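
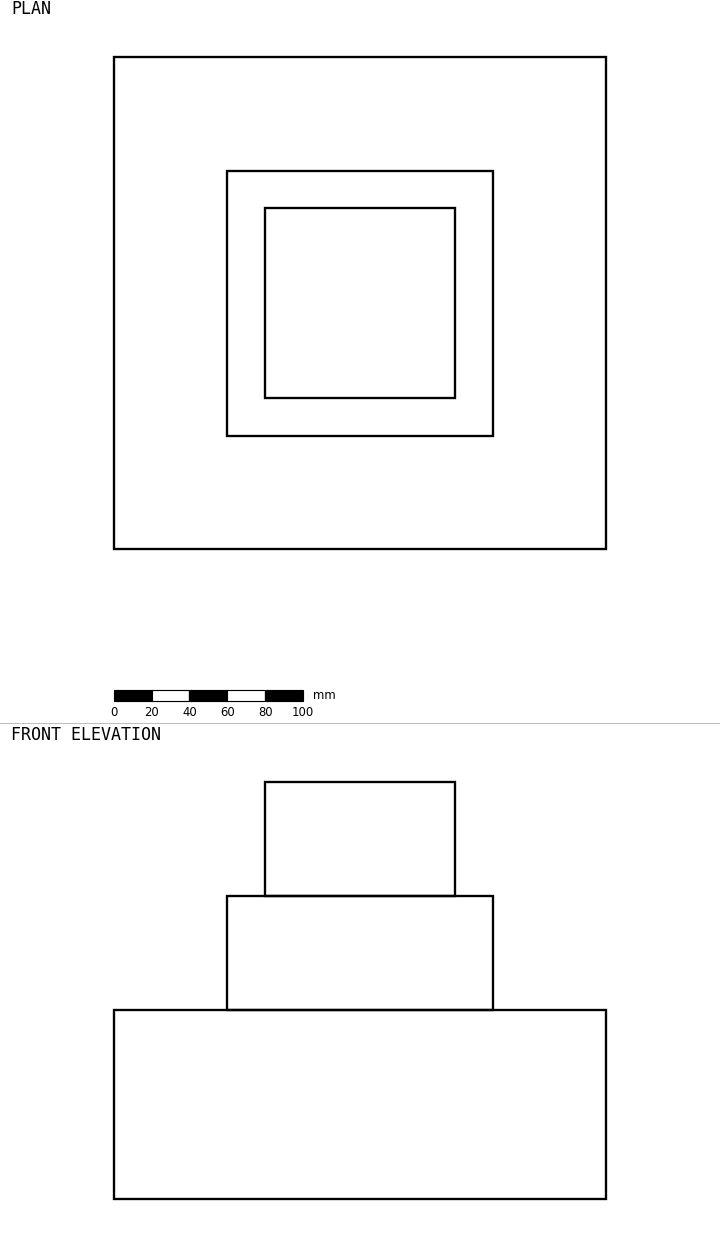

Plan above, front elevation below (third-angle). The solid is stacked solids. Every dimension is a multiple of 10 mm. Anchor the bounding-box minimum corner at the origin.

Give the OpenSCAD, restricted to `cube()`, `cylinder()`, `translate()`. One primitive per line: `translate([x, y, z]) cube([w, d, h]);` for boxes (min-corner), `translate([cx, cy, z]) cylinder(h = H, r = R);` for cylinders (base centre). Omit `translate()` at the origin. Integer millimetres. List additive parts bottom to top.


cube([260, 260, 100]);
translate([60, 60, 100]) cube([140, 140, 60]);
translate([80, 80, 160]) cube([100, 100, 60]);


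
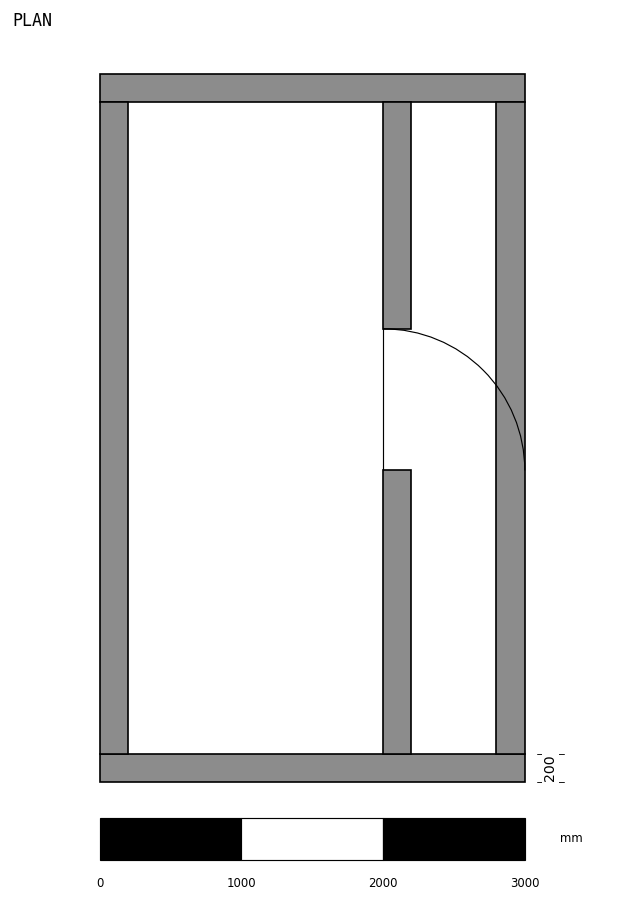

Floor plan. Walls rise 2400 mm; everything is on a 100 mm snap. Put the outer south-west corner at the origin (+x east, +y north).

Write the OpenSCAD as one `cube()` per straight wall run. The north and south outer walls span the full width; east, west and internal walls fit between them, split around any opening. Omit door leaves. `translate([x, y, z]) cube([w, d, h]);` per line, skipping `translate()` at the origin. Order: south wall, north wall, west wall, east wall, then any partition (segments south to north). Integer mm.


cube([3000, 200, 2400]);
translate([0, 4800, 0]) cube([3000, 200, 2400]);
translate([0, 200, 0]) cube([200, 4600, 2400]);
translate([2800, 200, 0]) cube([200, 4600, 2400]);
translate([2000, 200, 0]) cube([200, 2000, 2400]);
translate([2000, 3200, 0]) cube([200, 1600, 2400]);


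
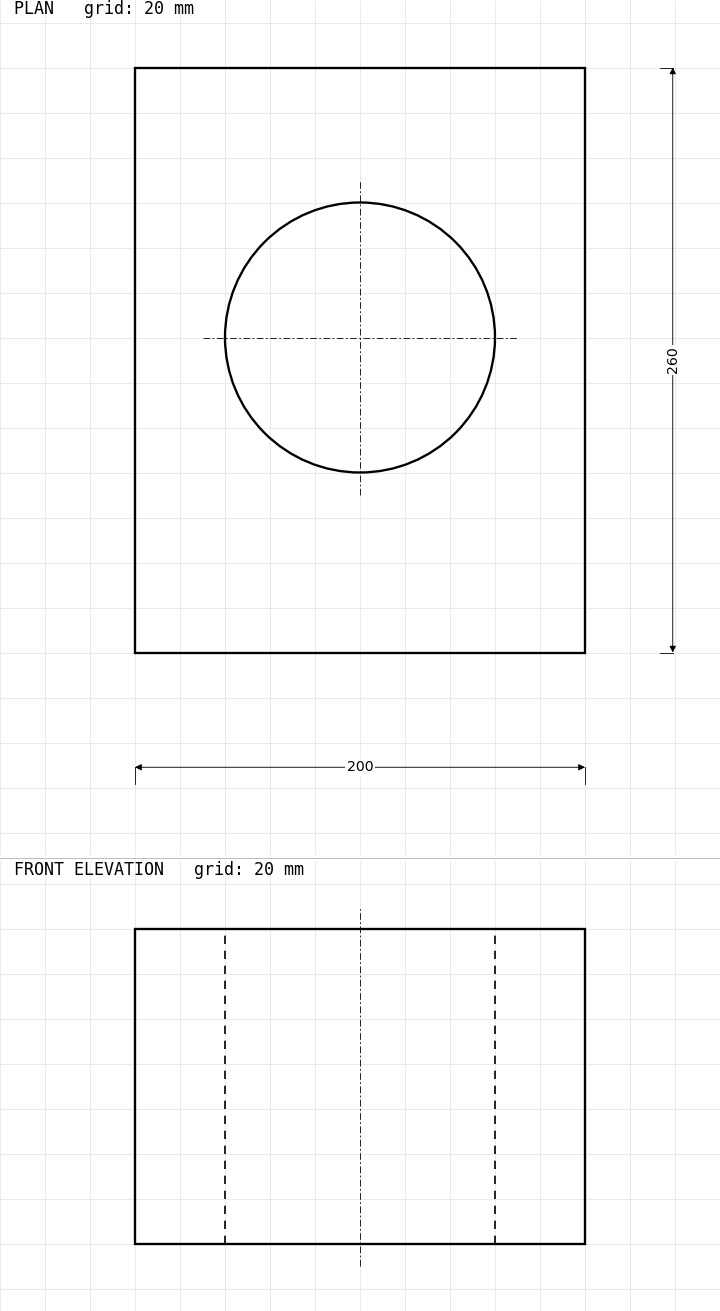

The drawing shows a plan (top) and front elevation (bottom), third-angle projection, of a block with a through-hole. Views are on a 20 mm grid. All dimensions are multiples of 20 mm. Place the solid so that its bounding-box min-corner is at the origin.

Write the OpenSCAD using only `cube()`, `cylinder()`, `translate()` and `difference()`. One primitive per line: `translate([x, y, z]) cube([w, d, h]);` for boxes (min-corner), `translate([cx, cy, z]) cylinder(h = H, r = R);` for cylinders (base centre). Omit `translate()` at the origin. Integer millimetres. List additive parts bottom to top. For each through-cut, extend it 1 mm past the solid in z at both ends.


difference() {
  cube([200, 260, 140]);
  translate([100, 140, -1]) cylinder(h = 142, r = 60);
}


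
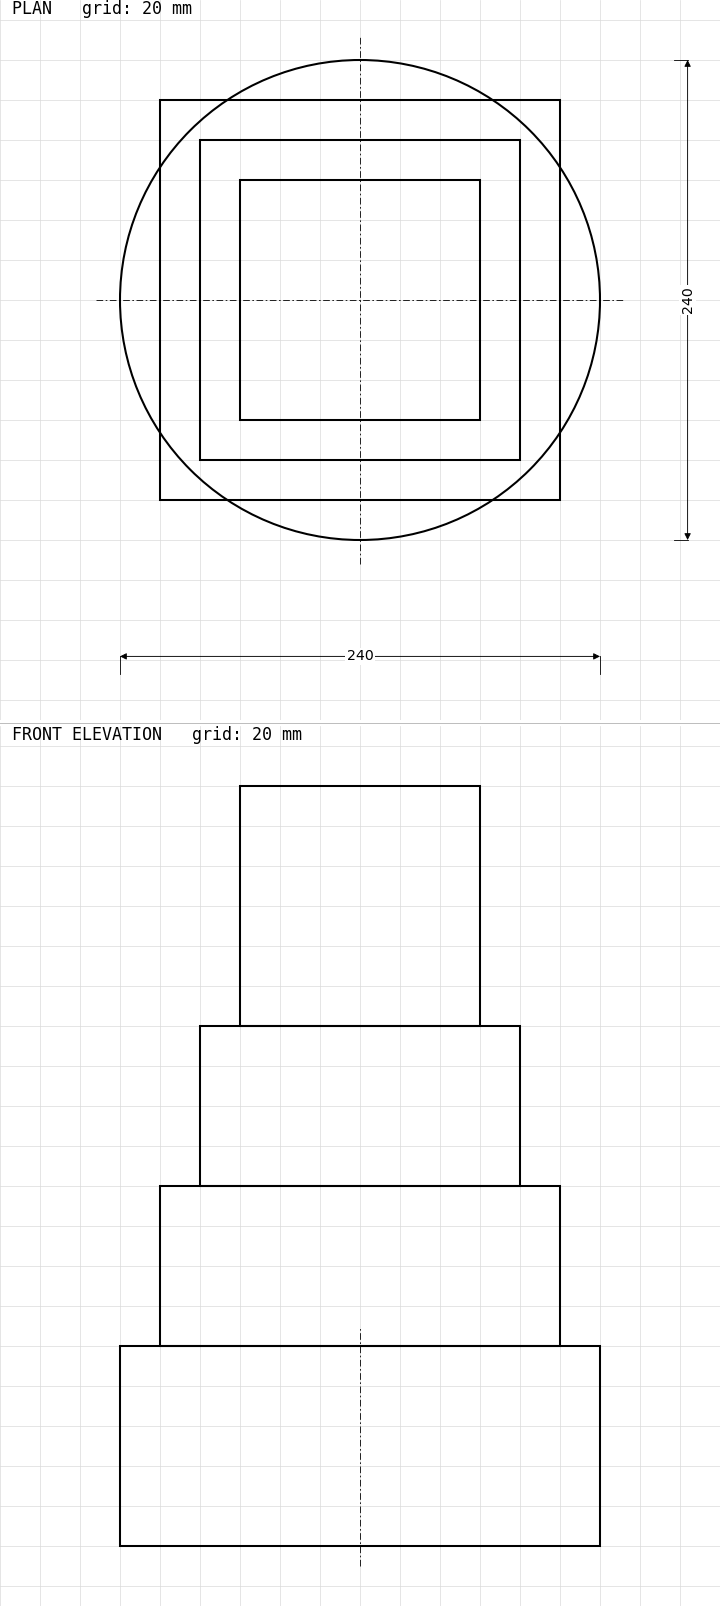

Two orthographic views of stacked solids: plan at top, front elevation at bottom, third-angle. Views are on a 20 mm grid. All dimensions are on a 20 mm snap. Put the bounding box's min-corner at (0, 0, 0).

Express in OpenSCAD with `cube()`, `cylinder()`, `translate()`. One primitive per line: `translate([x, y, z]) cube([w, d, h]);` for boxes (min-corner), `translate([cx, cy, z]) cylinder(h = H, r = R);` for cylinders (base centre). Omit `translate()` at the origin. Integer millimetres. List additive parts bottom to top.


translate([120, 120, 0]) cylinder(h = 100, r = 120);
translate([20, 20, 100]) cube([200, 200, 80]);
translate([40, 40, 180]) cube([160, 160, 80]);
translate([60, 60, 260]) cube([120, 120, 120]);


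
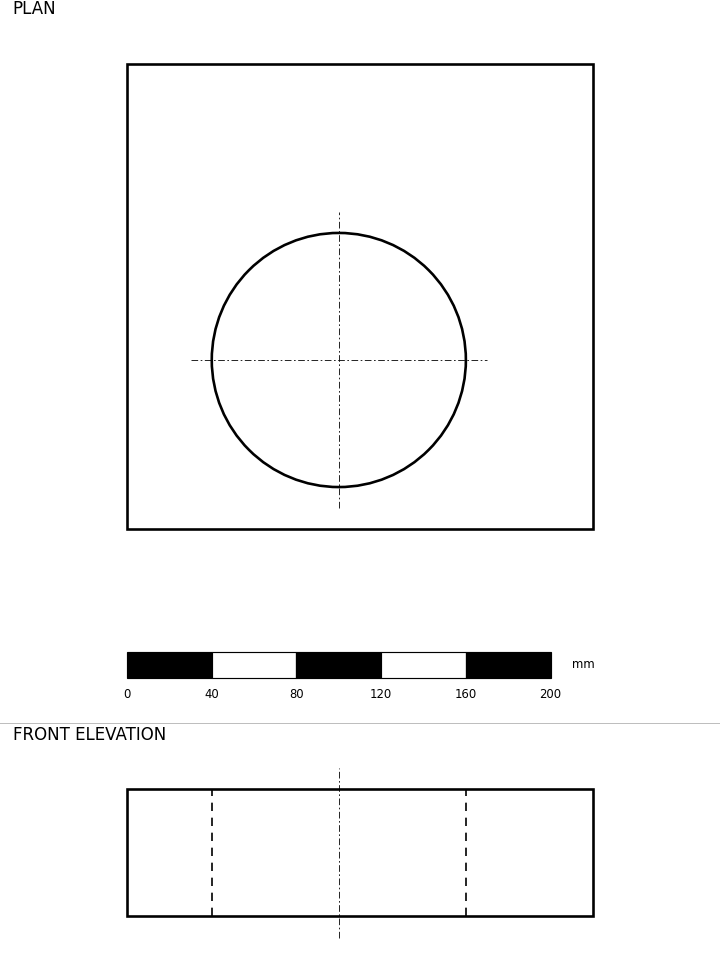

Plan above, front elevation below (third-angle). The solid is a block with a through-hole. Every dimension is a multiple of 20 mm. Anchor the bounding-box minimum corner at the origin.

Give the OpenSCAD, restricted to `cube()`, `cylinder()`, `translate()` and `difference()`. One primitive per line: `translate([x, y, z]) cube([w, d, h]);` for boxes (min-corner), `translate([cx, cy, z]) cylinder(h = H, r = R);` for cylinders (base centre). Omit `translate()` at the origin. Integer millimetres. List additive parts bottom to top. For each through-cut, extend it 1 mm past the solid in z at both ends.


difference() {
  cube([220, 220, 60]);
  translate([100, 80, -1]) cylinder(h = 62, r = 60);
}


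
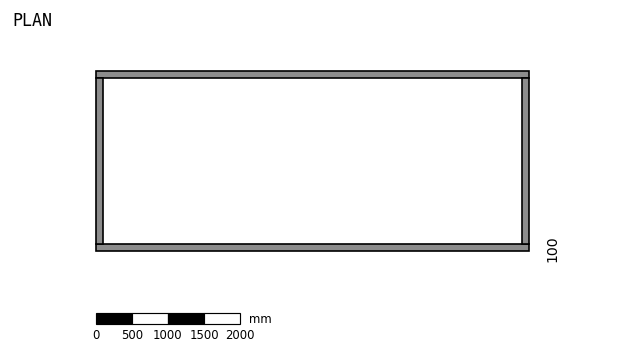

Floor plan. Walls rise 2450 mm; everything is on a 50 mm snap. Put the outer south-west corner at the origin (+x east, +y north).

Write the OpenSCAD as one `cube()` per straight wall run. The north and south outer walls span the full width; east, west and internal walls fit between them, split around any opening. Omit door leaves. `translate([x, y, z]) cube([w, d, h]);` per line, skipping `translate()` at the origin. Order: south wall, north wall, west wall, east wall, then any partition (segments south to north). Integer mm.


cube([6000, 100, 2450]);
translate([0, 2400, 0]) cube([6000, 100, 2450]);
translate([0, 100, 0]) cube([100, 2300, 2450]);
translate([5900, 100, 0]) cube([100, 2300, 2450]);


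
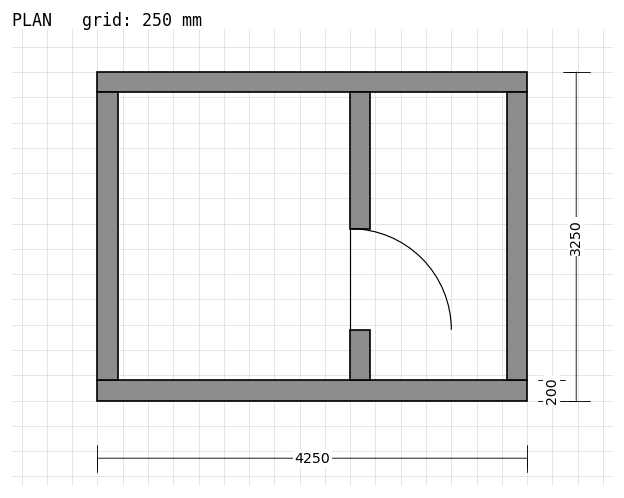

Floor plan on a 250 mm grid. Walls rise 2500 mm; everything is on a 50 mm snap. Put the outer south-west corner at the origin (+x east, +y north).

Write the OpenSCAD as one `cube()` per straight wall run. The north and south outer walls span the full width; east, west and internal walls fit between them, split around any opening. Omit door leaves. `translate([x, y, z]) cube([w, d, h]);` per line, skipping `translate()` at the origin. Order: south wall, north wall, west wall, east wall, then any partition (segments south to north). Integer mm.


cube([4250, 200, 2500]);
translate([0, 3050, 0]) cube([4250, 200, 2500]);
translate([0, 200, 0]) cube([200, 2850, 2500]);
translate([4050, 200, 0]) cube([200, 2850, 2500]);
translate([2500, 200, 0]) cube([200, 500, 2500]);
translate([2500, 1700, 0]) cube([200, 1350, 2500]);


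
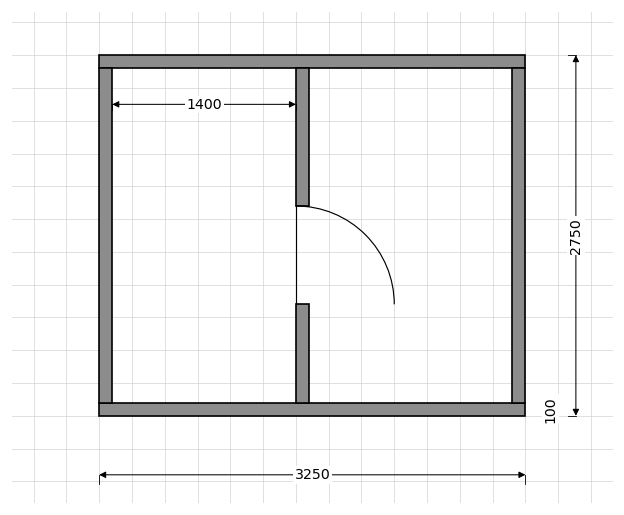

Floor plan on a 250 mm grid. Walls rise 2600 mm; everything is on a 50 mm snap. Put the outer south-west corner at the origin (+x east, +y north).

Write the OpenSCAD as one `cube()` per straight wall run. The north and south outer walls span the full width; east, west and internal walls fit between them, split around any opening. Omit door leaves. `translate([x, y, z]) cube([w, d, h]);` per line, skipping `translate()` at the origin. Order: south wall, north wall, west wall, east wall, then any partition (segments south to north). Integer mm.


cube([3250, 100, 2600]);
translate([0, 2650, 0]) cube([3250, 100, 2600]);
translate([0, 100, 0]) cube([100, 2550, 2600]);
translate([3150, 100, 0]) cube([100, 2550, 2600]);
translate([1500, 100, 0]) cube([100, 750, 2600]);
translate([1500, 1600, 0]) cube([100, 1050, 2600]);


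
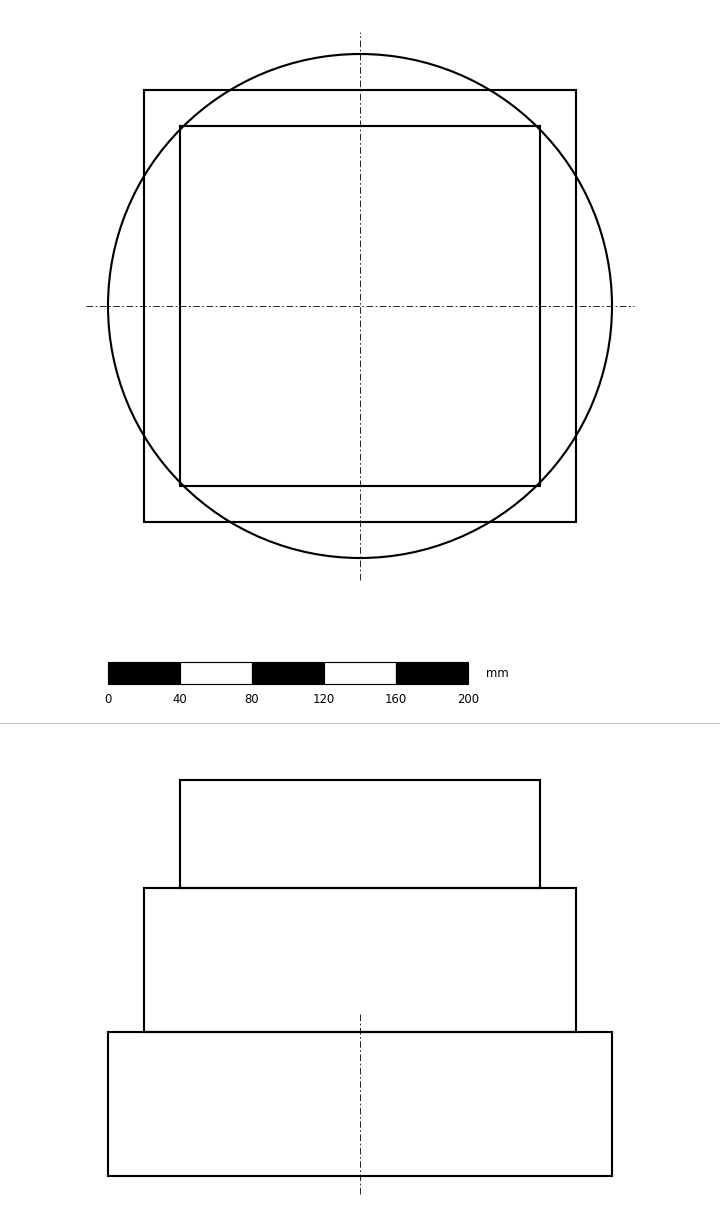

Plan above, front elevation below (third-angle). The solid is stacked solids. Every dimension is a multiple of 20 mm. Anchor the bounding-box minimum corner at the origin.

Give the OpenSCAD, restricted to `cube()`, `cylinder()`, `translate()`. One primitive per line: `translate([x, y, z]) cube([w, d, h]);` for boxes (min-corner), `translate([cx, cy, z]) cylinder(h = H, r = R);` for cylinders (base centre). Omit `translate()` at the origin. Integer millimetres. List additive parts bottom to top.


translate([140, 140, 0]) cylinder(h = 80, r = 140);
translate([20, 20, 80]) cube([240, 240, 80]);
translate([40, 40, 160]) cube([200, 200, 60]);


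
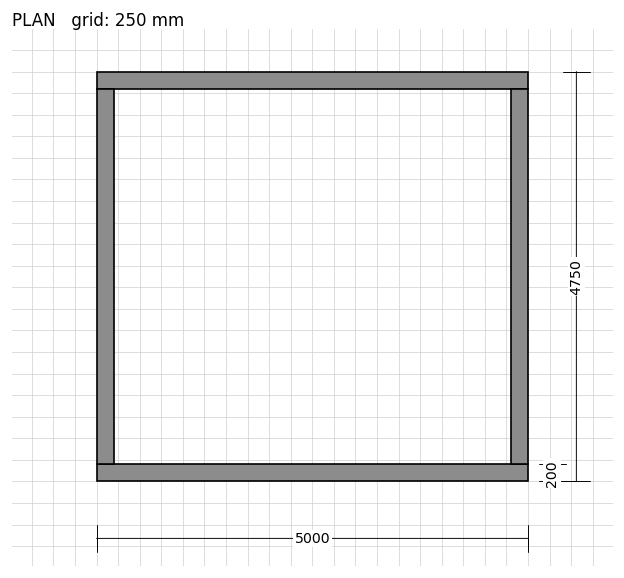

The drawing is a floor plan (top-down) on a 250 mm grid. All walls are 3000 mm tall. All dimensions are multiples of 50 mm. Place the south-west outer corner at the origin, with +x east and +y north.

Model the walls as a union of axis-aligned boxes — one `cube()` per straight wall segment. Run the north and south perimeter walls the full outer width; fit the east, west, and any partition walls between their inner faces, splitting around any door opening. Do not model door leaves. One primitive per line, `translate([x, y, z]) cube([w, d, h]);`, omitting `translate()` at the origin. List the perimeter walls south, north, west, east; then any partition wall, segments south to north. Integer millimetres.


cube([5000, 200, 3000]);
translate([0, 4550, 0]) cube([5000, 200, 3000]);
translate([0, 200, 0]) cube([200, 4350, 3000]);
translate([4800, 200, 0]) cube([200, 4350, 3000]);


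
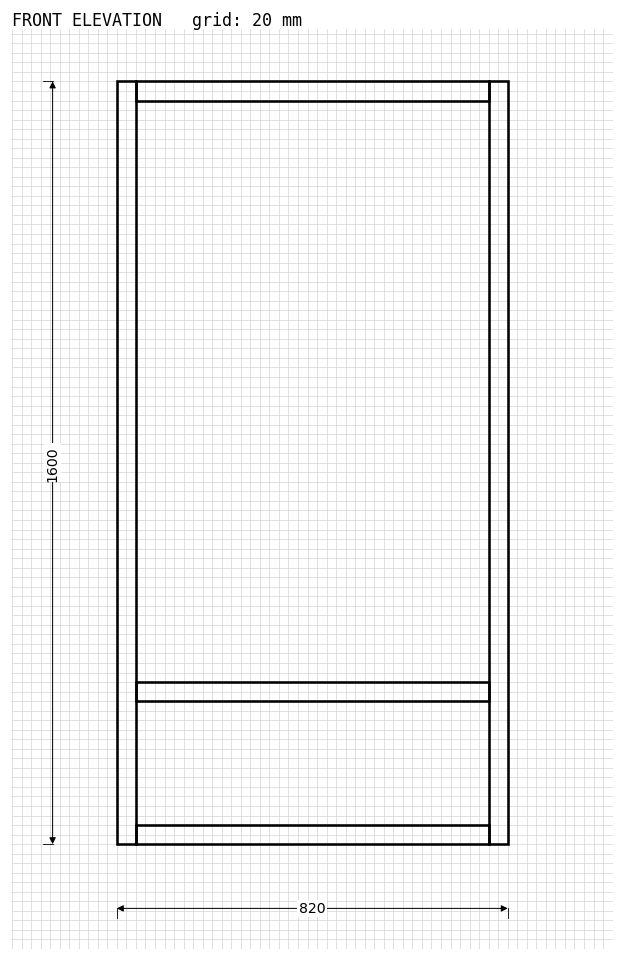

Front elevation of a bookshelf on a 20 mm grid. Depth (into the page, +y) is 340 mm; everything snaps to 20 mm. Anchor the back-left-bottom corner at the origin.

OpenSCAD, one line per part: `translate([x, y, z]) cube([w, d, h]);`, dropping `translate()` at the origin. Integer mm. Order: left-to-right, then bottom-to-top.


cube([40, 340, 1600]);
translate([40, 0, 0]) cube([740, 340, 40]);
translate([40, 0, 300]) cube([740, 340, 40]);
translate([40, 0, 1560]) cube([740, 340, 40]);
translate([780, 0, 0]) cube([40, 340, 1600]);


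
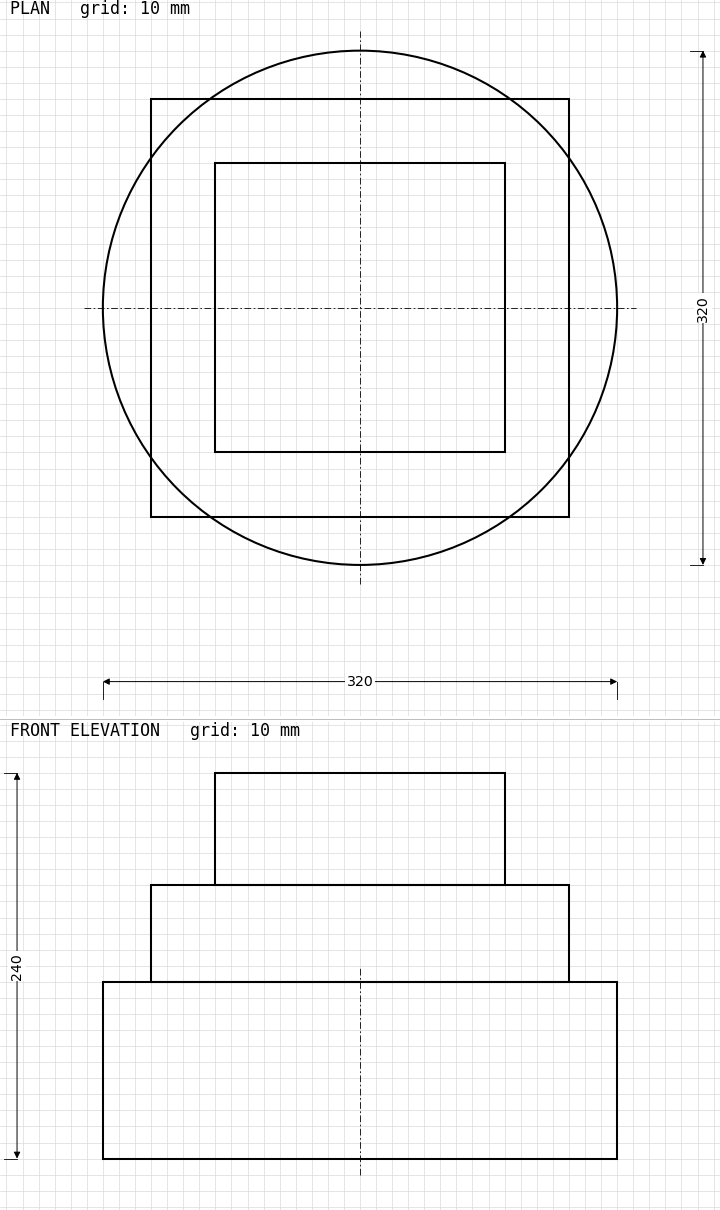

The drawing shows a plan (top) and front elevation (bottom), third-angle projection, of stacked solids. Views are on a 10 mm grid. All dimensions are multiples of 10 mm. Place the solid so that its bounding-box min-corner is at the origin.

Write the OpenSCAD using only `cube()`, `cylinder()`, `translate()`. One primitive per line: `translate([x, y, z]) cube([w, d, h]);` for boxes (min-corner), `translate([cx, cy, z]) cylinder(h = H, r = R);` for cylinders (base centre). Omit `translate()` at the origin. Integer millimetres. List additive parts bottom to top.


translate([160, 160, 0]) cylinder(h = 110, r = 160);
translate([30, 30, 110]) cube([260, 260, 60]);
translate([70, 70, 170]) cube([180, 180, 70]);


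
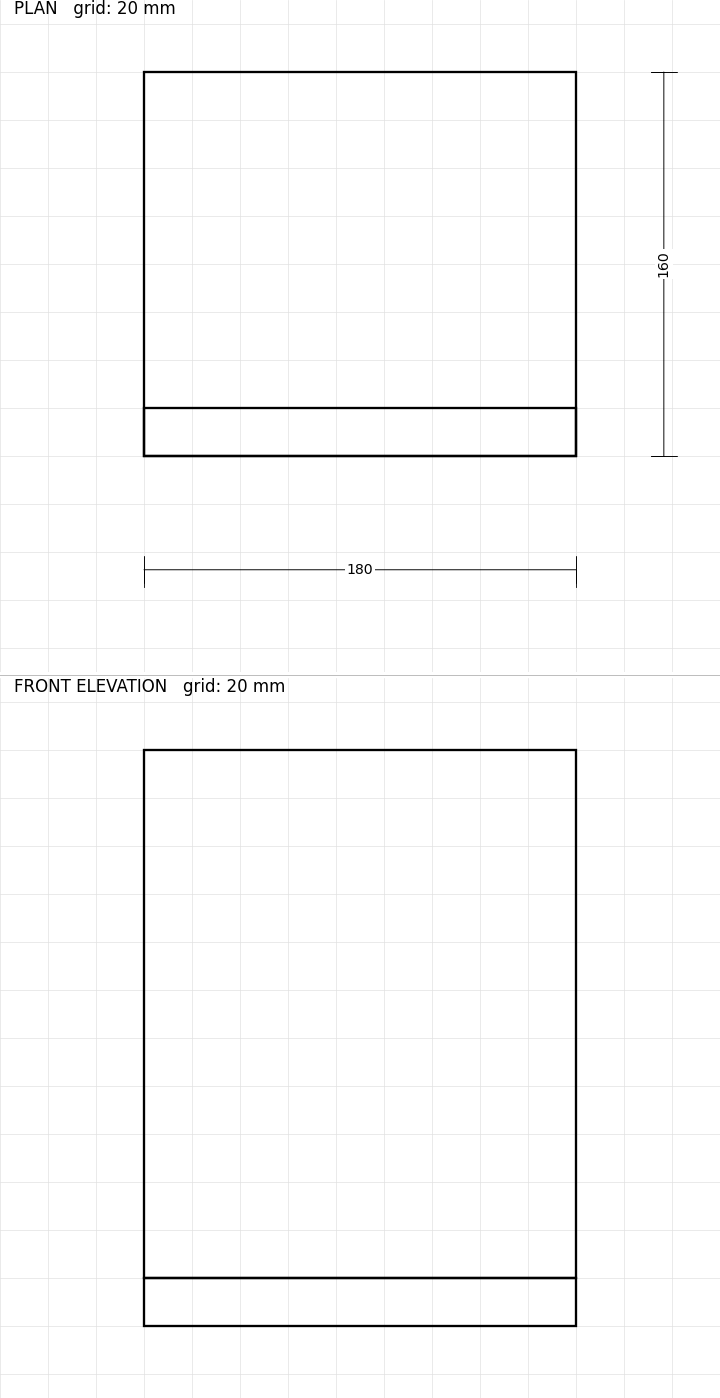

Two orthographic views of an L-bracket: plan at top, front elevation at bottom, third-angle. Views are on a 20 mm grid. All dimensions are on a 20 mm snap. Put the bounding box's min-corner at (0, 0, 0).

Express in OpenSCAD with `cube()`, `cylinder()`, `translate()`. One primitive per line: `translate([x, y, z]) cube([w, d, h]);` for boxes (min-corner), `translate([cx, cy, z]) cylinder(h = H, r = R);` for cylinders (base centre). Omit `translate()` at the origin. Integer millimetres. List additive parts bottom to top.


cube([180, 160, 20]);
translate([0, 0, 20]) cube([180, 20, 220]);


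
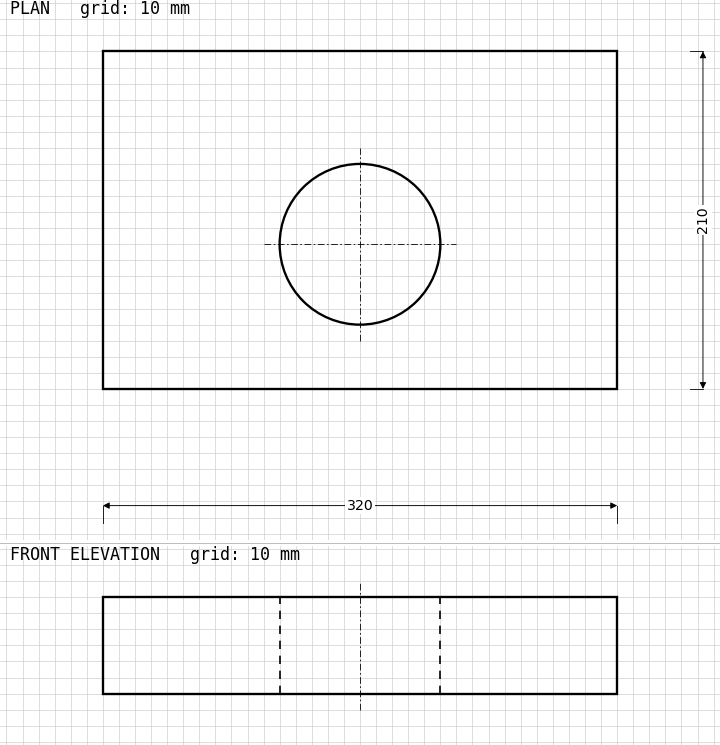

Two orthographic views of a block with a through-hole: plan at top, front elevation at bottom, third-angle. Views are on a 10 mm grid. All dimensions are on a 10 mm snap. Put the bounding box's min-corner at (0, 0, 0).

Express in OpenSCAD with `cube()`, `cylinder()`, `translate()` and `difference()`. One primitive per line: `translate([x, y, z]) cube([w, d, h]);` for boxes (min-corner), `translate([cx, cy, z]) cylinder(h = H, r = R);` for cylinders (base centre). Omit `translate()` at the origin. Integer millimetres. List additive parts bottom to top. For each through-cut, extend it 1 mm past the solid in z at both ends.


difference() {
  cube([320, 210, 60]);
  translate([160, 90, -1]) cylinder(h = 62, r = 50);
}


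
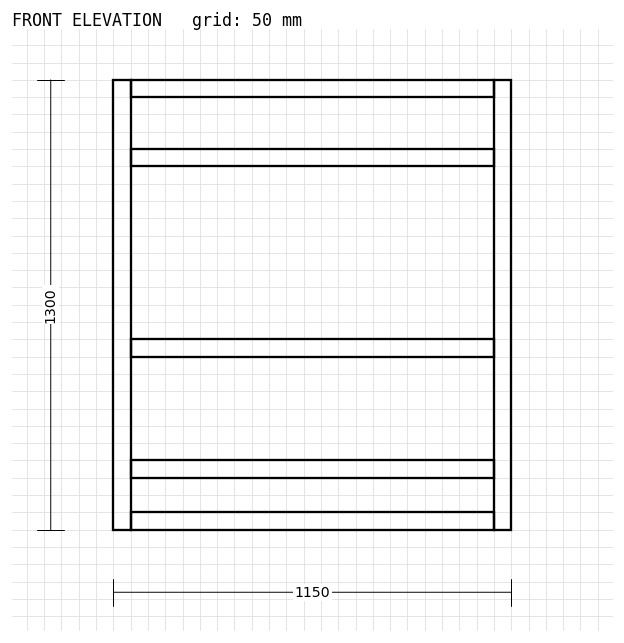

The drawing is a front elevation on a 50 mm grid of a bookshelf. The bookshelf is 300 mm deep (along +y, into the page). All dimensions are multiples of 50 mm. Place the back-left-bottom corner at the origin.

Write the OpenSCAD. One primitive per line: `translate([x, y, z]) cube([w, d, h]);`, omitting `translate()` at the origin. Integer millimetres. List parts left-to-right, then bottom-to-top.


cube([50, 300, 1300]);
translate([50, 0, 0]) cube([1050, 300, 50]);
translate([50, 0, 150]) cube([1050, 300, 50]);
translate([50, 0, 500]) cube([1050, 300, 50]);
translate([50, 0, 1050]) cube([1050, 300, 50]);
translate([50, 0, 1250]) cube([1050, 300, 50]);
translate([1100, 0, 0]) cube([50, 300, 1300]);


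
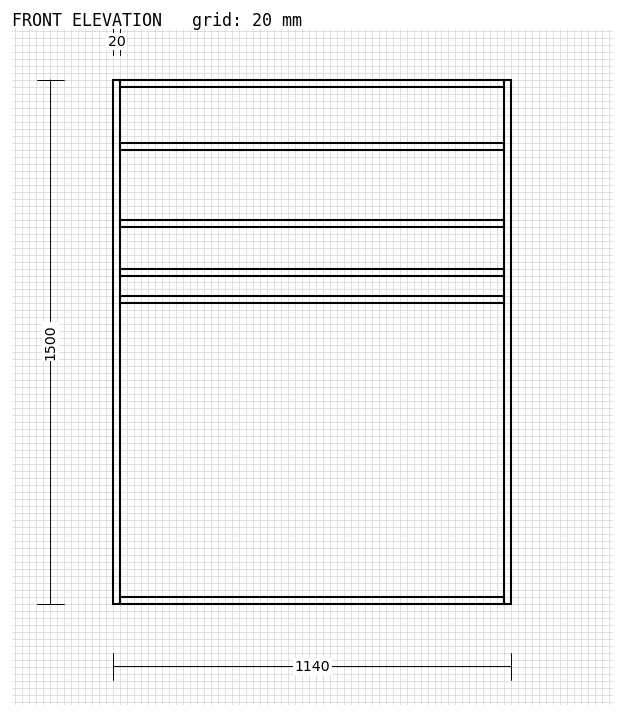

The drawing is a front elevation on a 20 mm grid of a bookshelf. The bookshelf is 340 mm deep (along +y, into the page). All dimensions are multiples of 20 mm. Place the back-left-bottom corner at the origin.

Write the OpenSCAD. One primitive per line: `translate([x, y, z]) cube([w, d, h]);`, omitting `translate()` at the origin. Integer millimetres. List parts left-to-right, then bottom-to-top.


cube([20, 340, 1500]);
translate([20, 0, 0]) cube([1100, 340, 20]);
translate([20, 0, 860]) cube([1100, 340, 20]);
translate([20, 0, 940]) cube([1100, 340, 20]);
translate([20, 0, 1080]) cube([1100, 340, 20]);
translate([20, 0, 1300]) cube([1100, 340, 20]);
translate([20, 0, 1480]) cube([1100, 340, 20]);
translate([1120, 0, 0]) cube([20, 340, 1500]);


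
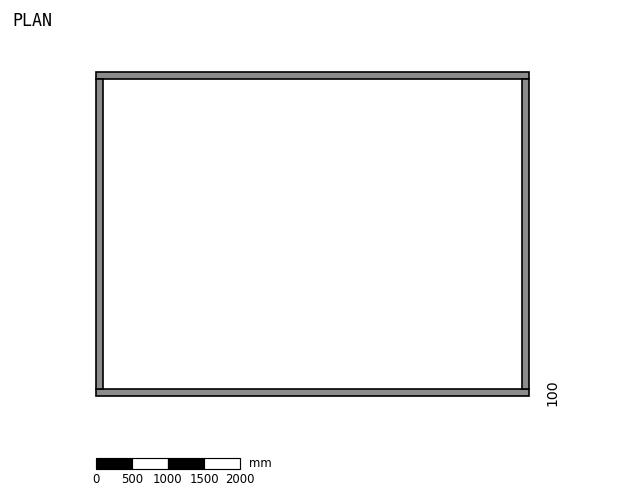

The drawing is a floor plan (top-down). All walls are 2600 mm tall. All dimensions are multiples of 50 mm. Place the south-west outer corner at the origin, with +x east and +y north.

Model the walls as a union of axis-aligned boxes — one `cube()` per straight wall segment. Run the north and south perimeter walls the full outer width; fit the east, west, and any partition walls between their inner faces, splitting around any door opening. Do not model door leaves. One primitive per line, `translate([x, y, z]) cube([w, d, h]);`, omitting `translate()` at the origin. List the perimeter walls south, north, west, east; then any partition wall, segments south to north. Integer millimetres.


cube([6000, 100, 2600]);
translate([0, 4400, 0]) cube([6000, 100, 2600]);
translate([0, 100, 0]) cube([100, 4300, 2600]);
translate([5900, 100, 0]) cube([100, 4300, 2600]);


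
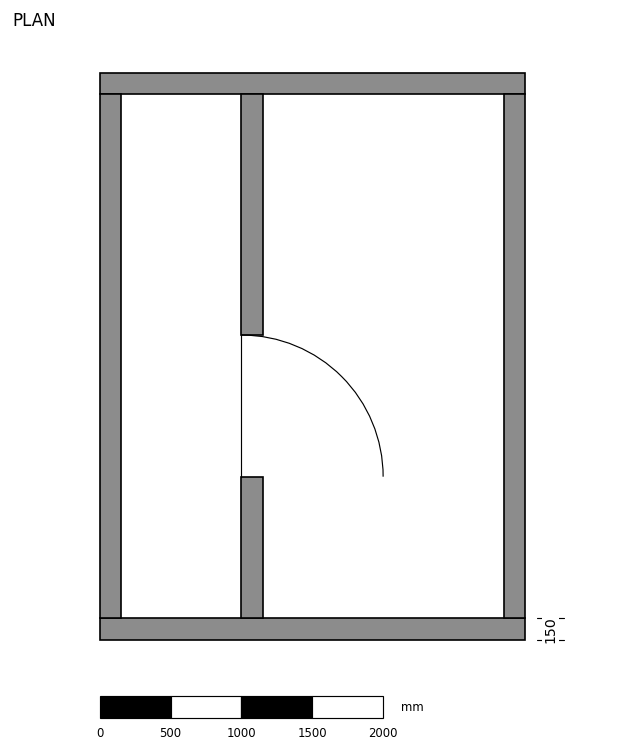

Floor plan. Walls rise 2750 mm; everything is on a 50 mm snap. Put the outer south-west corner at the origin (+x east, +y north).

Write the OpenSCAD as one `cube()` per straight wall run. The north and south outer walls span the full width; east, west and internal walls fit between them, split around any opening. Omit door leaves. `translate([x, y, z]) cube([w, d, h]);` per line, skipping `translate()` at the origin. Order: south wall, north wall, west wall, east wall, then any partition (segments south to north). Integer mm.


cube([3000, 150, 2750]);
translate([0, 3850, 0]) cube([3000, 150, 2750]);
translate([0, 150, 0]) cube([150, 3700, 2750]);
translate([2850, 150, 0]) cube([150, 3700, 2750]);
translate([1000, 150, 0]) cube([150, 1000, 2750]);
translate([1000, 2150, 0]) cube([150, 1700, 2750]);


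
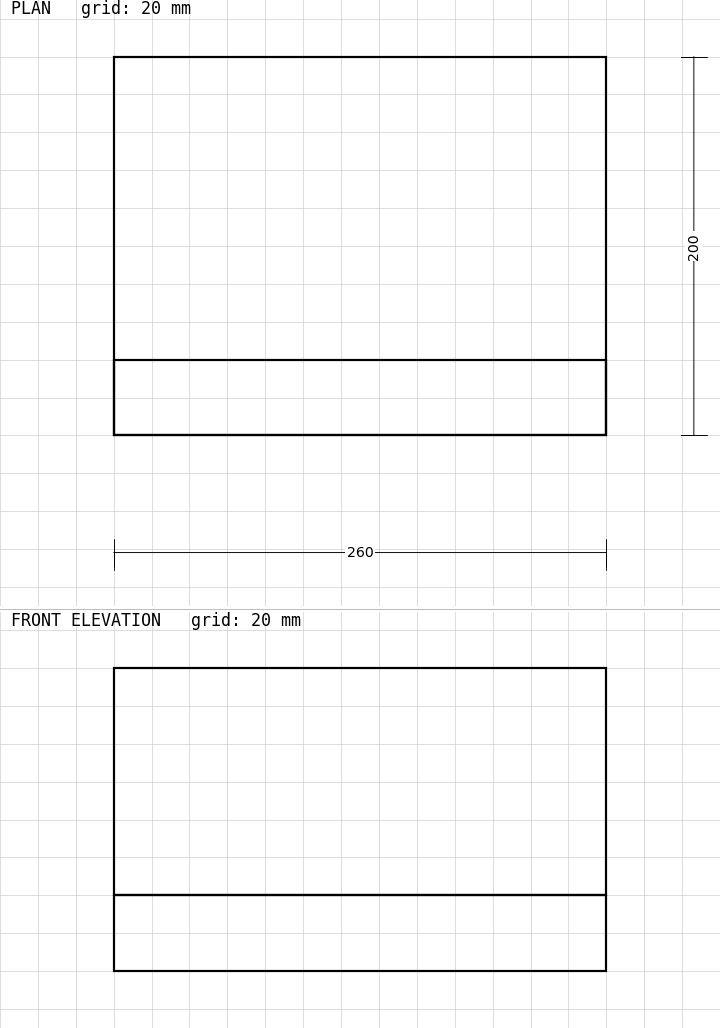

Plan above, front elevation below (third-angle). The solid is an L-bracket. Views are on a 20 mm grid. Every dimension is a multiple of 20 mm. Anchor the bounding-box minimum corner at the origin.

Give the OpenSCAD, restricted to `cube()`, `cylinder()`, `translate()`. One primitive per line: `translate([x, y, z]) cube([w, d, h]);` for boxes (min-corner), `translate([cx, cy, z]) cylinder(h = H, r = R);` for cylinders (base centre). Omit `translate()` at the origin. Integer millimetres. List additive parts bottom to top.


cube([260, 200, 40]);
translate([0, 0, 40]) cube([260, 40, 120]);


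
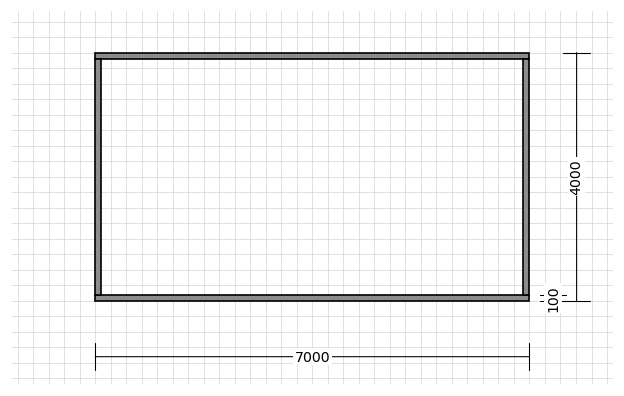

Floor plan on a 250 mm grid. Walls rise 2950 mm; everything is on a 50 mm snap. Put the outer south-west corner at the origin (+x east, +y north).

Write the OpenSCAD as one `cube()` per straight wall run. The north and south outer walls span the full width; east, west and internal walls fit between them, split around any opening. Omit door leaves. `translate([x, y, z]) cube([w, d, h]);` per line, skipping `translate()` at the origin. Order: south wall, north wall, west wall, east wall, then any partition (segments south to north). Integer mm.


cube([7000, 100, 2950]);
translate([0, 3900, 0]) cube([7000, 100, 2950]);
translate([0, 100, 0]) cube([100, 3800, 2950]);
translate([6900, 100, 0]) cube([100, 3800, 2950]);


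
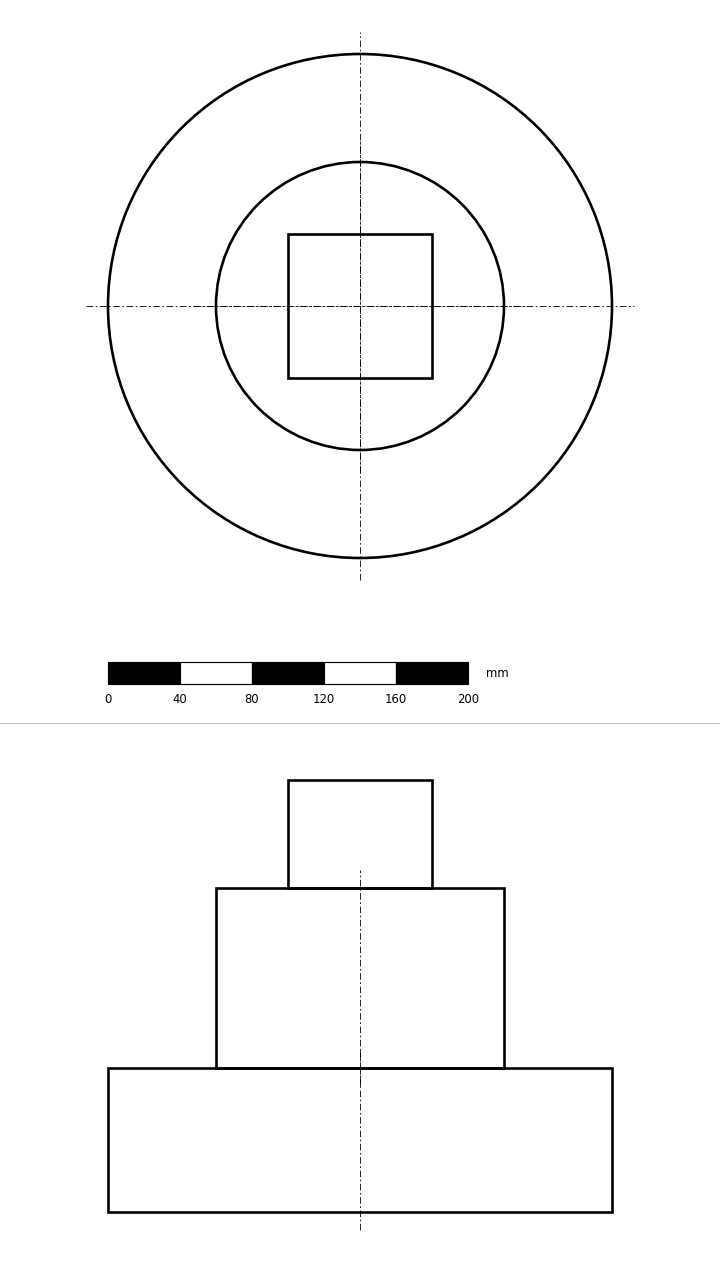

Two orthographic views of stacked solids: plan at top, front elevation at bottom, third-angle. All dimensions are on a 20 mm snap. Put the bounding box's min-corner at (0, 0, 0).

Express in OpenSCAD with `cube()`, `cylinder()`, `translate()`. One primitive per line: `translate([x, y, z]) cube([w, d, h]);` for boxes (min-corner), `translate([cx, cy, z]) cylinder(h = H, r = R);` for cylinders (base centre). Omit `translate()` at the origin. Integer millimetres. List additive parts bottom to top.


translate([140, 140, 0]) cylinder(h = 80, r = 140);
translate([140, 140, 80]) cylinder(h = 100, r = 80);
translate([100, 100, 180]) cube([80, 80, 60]);


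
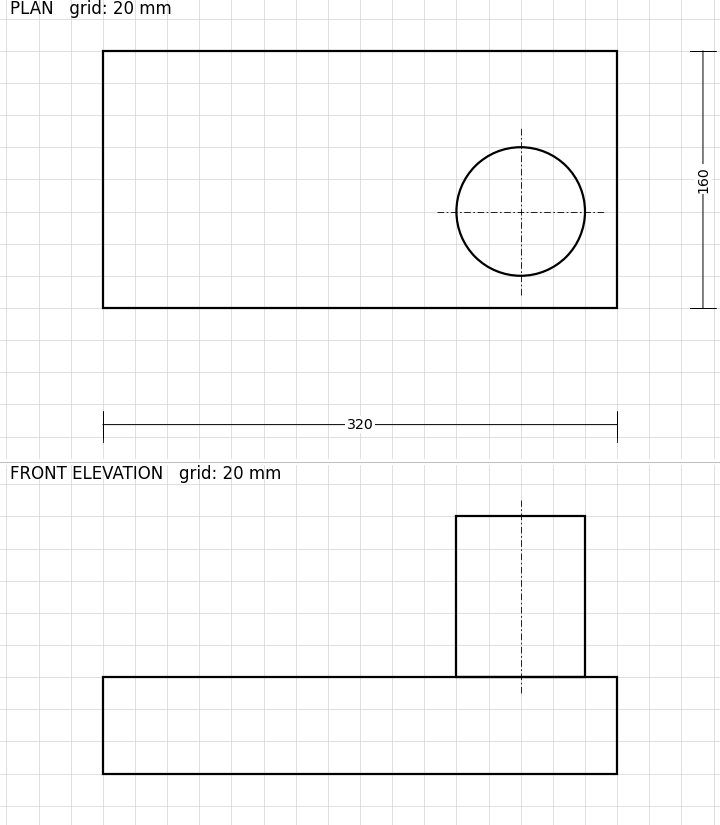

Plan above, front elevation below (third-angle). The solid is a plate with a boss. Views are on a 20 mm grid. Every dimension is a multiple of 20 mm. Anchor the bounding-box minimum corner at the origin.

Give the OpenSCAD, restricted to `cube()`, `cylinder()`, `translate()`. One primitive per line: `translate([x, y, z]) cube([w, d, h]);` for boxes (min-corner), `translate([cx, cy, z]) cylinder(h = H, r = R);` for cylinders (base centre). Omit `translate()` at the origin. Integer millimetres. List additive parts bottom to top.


cube([320, 160, 60]);
translate([260, 60, 60]) cylinder(h = 100, r = 40);


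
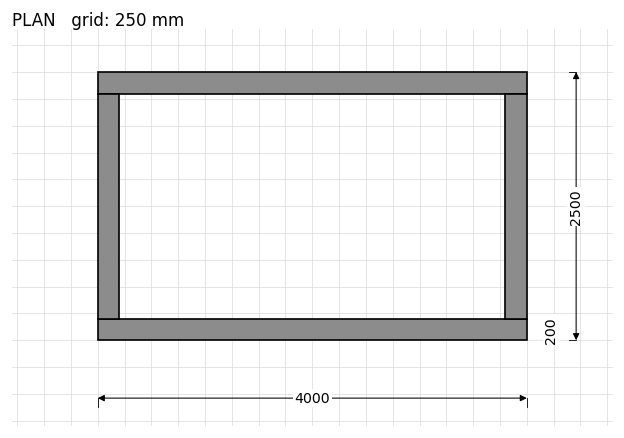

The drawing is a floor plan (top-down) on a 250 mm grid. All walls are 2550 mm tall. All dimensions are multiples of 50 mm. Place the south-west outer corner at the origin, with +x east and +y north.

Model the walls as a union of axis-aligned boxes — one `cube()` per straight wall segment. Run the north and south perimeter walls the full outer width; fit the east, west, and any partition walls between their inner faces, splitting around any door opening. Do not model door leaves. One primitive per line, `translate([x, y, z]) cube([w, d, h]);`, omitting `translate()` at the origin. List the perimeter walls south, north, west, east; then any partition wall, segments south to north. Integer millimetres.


cube([4000, 200, 2550]);
translate([0, 2300, 0]) cube([4000, 200, 2550]);
translate([0, 200, 0]) cube([200, 2100, 2550]);
translate([3800, 200, 0]) cube([200, 2100, 2550]);


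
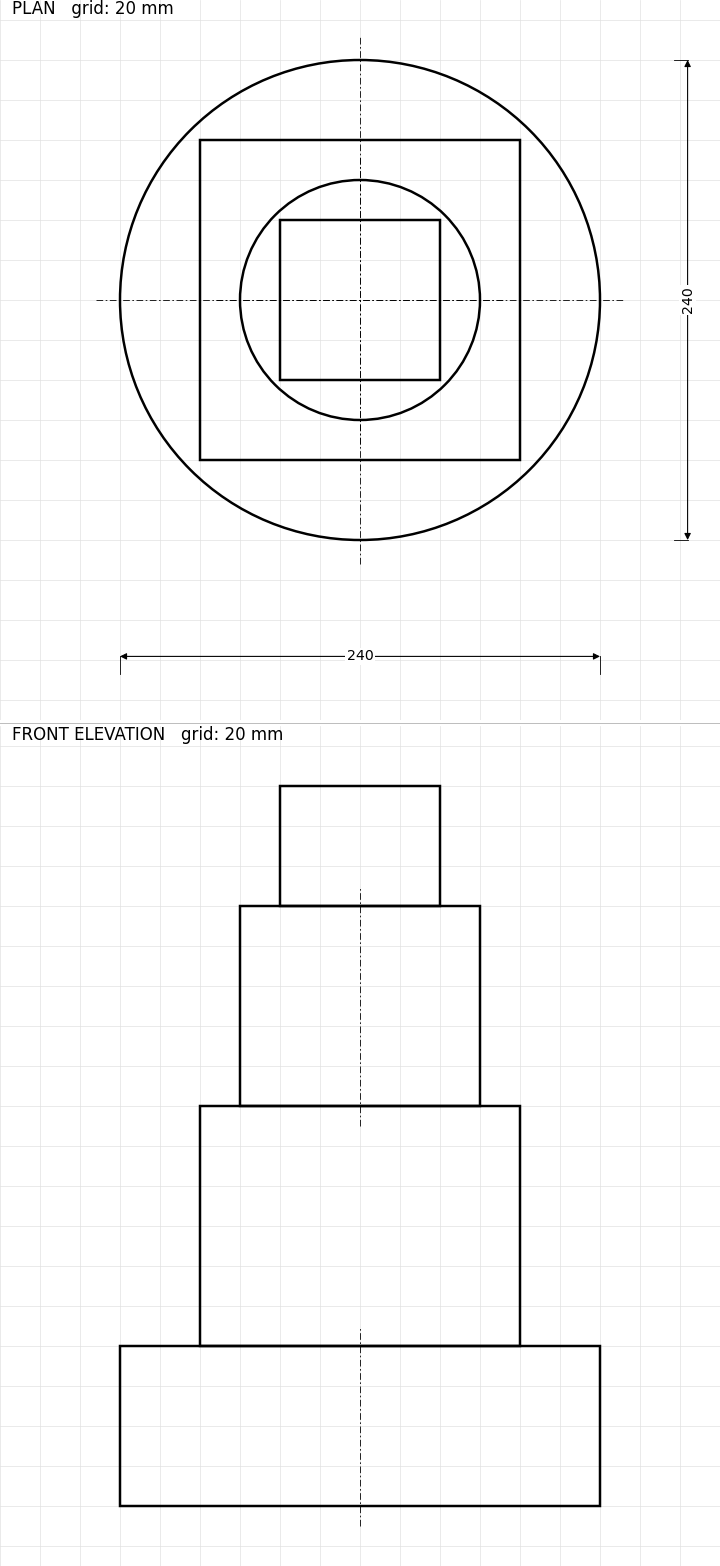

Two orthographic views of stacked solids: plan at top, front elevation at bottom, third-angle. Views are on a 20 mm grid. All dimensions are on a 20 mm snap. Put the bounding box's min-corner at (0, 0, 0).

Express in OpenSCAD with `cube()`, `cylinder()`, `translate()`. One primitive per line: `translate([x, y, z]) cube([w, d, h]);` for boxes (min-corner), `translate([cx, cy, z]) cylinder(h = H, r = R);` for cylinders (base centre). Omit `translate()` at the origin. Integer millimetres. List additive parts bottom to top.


translate([120, 120, 0]) cylinder(h = 80, r = 120);
translate([40, 40, 80]) cube([160, 160, 120]);
translate([120, 120, 200]) cylinder(h = 100, r = 60);
translate([80, 80, 300]) cube([80, 80, 60]);


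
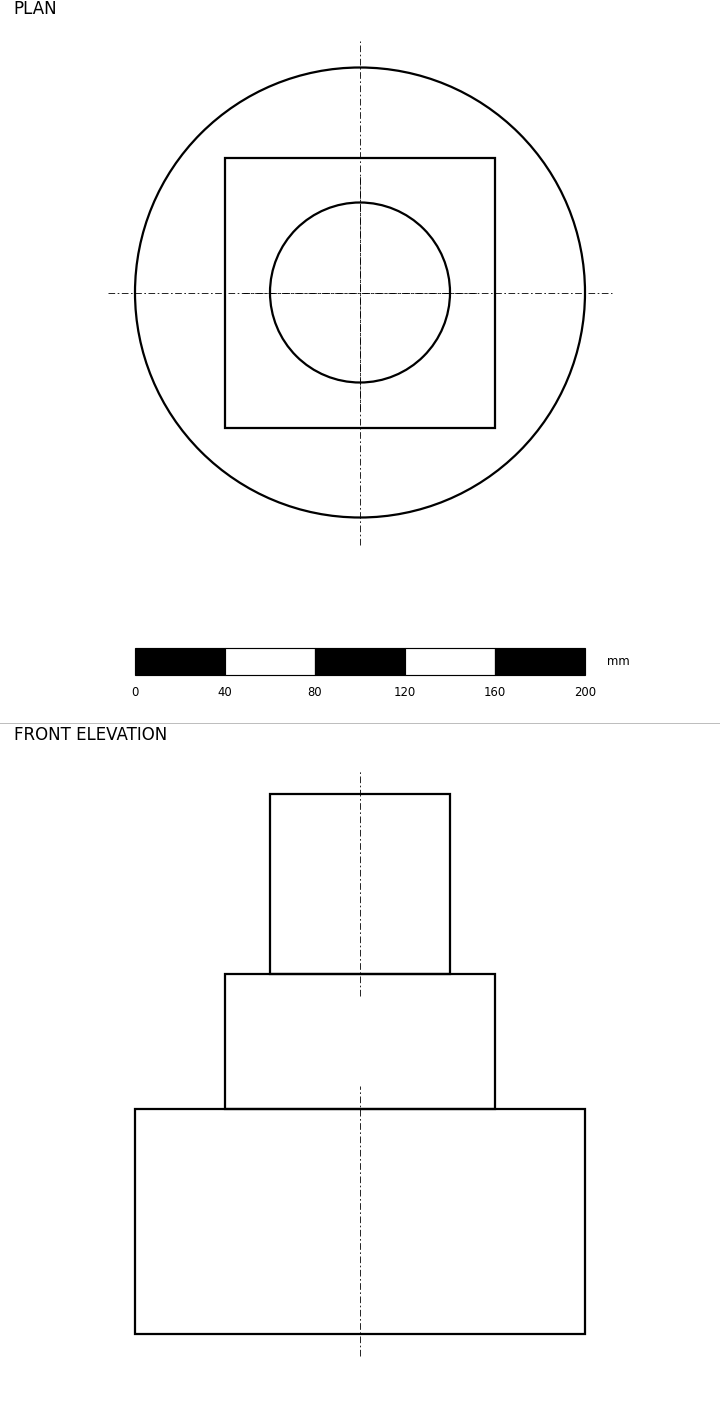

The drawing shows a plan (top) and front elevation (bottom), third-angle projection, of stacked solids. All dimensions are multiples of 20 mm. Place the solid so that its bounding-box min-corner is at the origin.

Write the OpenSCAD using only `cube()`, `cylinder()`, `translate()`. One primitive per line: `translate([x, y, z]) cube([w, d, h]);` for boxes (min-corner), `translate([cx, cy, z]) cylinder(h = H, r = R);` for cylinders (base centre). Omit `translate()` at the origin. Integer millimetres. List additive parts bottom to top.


translate([100, 100, 0]) cylinder(h = 100, r = 100);
translate([40, 40, 100]) cube([120, 120, 60]);
translate([100, 100, 160]) cylinder(h = 80, r = 40);


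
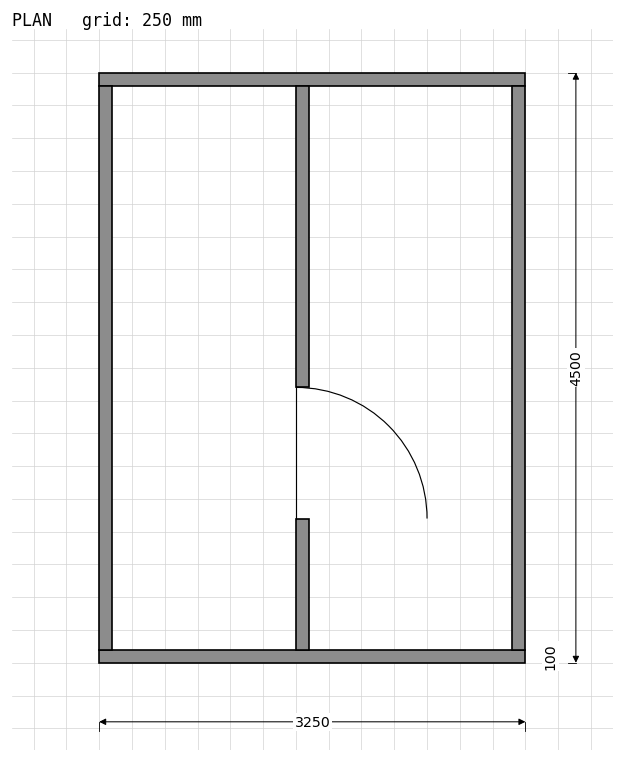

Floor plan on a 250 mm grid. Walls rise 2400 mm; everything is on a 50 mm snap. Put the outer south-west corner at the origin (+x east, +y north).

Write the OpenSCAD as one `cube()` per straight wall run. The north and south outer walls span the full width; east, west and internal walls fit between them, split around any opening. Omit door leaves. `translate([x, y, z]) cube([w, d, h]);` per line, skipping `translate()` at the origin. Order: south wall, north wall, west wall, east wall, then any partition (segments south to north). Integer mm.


cube([3250, 100, 2400]);
translate([0, 4400, 0]) cube([3250, 100, 2400]);
translate([0, 100, 0]) cube([100, 4300, 2400]);
translate([3150, 100, 0]) cube([100, 4300, 2400]);
translate([1500, 100, 0]) cube([100, 1000, 2400]);
translate([1500, 2100, 0]) cube([100, 2300, 2400]);


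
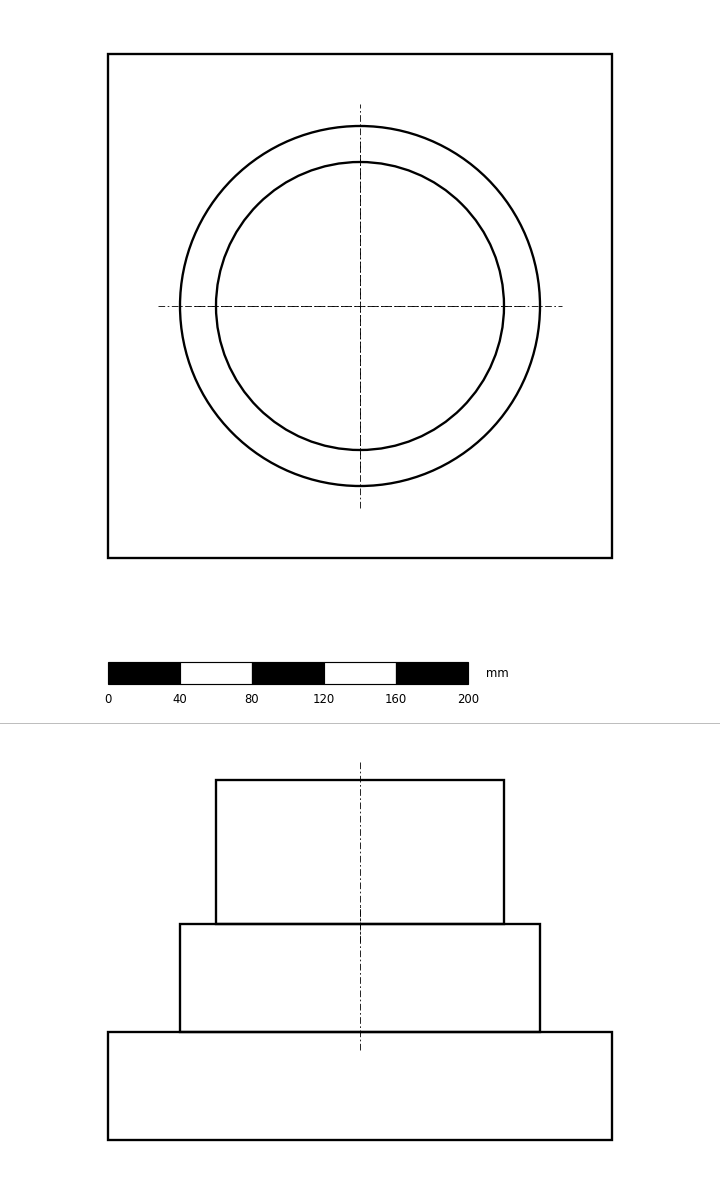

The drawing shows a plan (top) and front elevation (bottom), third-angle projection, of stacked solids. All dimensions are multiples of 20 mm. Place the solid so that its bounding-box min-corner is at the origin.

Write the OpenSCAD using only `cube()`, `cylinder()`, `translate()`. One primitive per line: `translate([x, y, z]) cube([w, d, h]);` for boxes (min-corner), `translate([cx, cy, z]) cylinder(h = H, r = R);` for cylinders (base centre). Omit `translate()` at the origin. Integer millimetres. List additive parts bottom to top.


cube([280, 280, 60]);
translate([140, 140, 60]) cylinder(h = 60, r = 100);
translate([140, 140, 120]) cylinder(h = 80, r = 80);


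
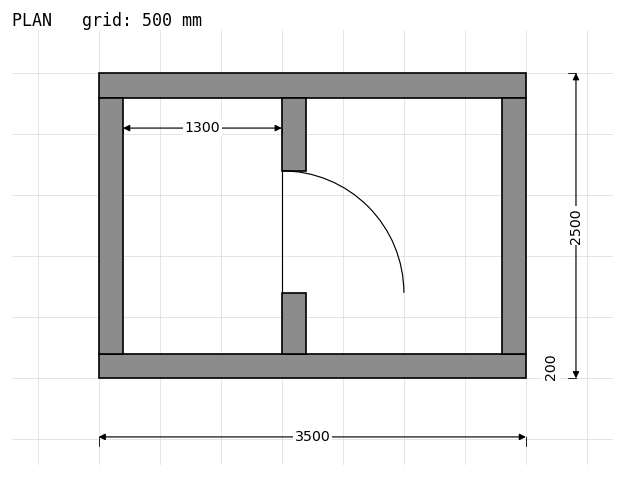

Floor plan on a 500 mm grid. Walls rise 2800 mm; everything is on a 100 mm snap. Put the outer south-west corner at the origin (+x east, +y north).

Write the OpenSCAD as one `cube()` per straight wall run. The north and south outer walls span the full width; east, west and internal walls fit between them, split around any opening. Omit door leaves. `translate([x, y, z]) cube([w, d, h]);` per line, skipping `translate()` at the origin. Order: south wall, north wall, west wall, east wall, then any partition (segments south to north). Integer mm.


cube([3500, 200, 2800]);
translate([0, 2300, 0]) cube([3500, 200, 2800]);
translate([0, 200, 0]) cube([200, 2100, 2800]);
translate([3300, 200, 0]) cube([200, 2100, 2800]);
translate([1500, 200, 0]) cube([200, 500, 2800]);
translate([1500, 1700, 0]) cube([200, 600, 2800]);


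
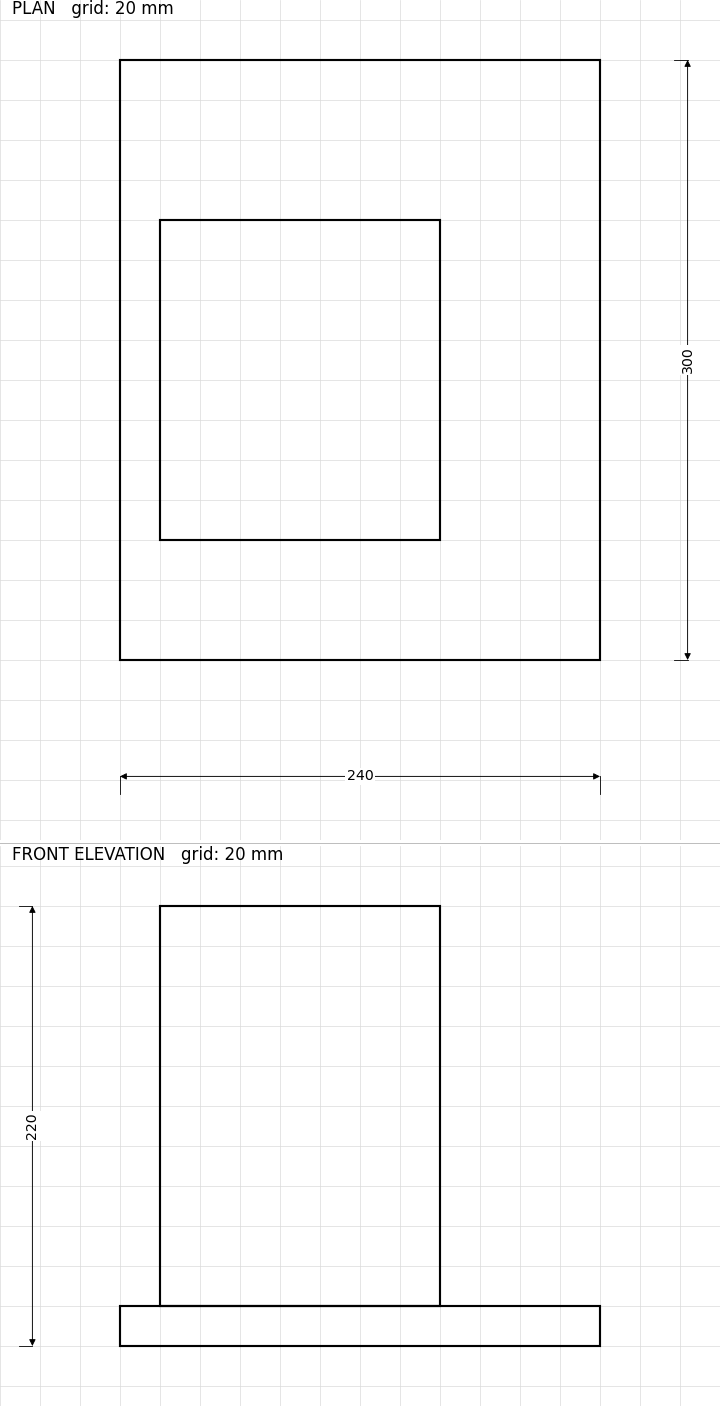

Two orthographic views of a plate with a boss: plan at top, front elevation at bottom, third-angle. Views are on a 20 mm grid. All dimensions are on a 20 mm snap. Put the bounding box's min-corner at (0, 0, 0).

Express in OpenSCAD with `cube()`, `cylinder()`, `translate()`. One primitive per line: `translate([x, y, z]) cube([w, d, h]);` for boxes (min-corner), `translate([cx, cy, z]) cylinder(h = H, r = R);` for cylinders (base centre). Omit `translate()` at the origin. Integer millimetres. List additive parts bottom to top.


cube([240, 300, 20]);
translate([20, 60, 20]) cube([140, 160, 200]);


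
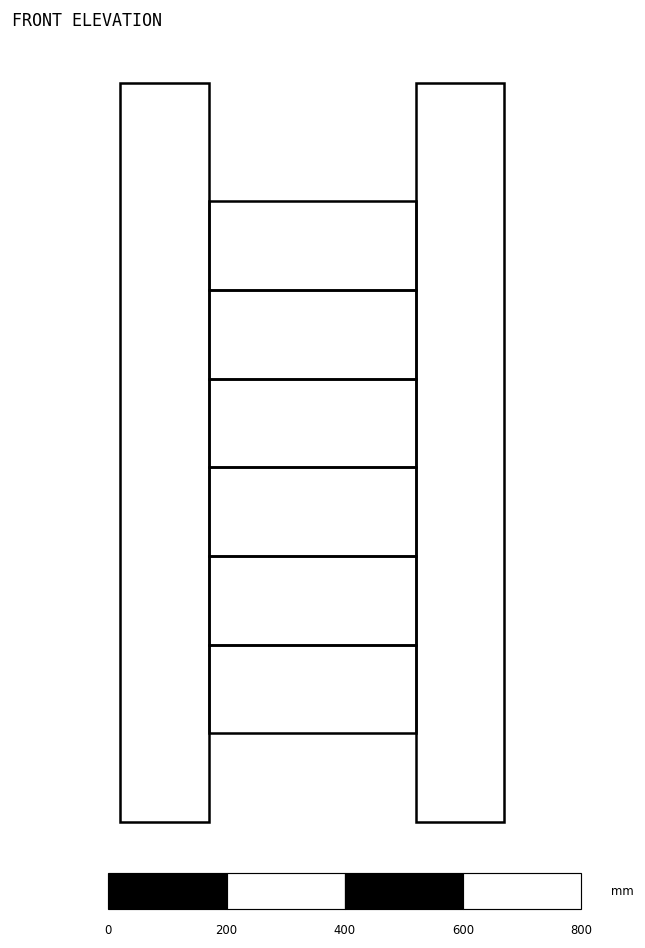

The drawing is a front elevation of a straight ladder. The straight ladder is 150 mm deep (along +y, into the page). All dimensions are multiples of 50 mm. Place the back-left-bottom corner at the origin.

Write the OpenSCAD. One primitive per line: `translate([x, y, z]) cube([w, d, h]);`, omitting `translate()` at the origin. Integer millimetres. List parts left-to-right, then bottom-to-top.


cube([150, 150, 1250]);
translate([150, 0, 150]) cube([350, 150, 150]);
translate([150, 0, 300]) cube([350, 150, 150]);
translate([150, 0, 450]) cube([350, 150, 150]);
translate([150, 0, 600]) cube([350, 150, 150]);
translate([150, 0, 750]) cube([350, 150, 150]);
translate([150, 0, 900]) cube([350, 150, 150]);
translate([500, 0, 0]) cube([150, 150, 1250]);


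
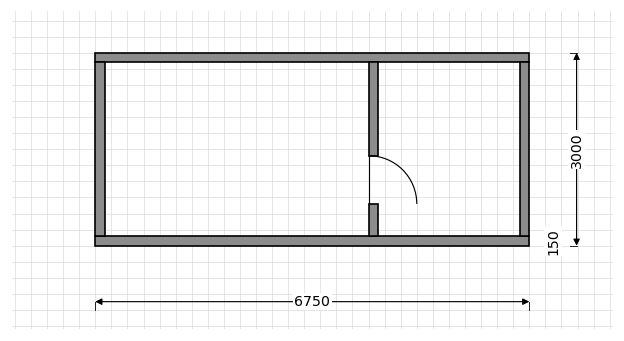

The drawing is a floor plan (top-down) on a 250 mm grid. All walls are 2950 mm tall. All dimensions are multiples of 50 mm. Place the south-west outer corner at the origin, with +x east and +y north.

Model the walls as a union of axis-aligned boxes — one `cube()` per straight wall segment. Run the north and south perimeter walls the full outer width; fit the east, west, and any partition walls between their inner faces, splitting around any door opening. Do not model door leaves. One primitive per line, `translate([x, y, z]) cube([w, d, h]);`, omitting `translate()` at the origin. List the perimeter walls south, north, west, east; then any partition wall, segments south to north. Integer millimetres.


cube([6750, 150, 2950]);
translate([0, 2850, 0]) cube([6750, 150, 2950]);
translate([0, 150, 0]) cube([150, 2700, 2950]);
translate([6600, 150, 0]) cube([150, 2700, 2950]);
translate([4250, 150, 0]) cube([150, 500, 2950]);
translate([4250, 1400, 0]) cube([150, 1450, 2950]);


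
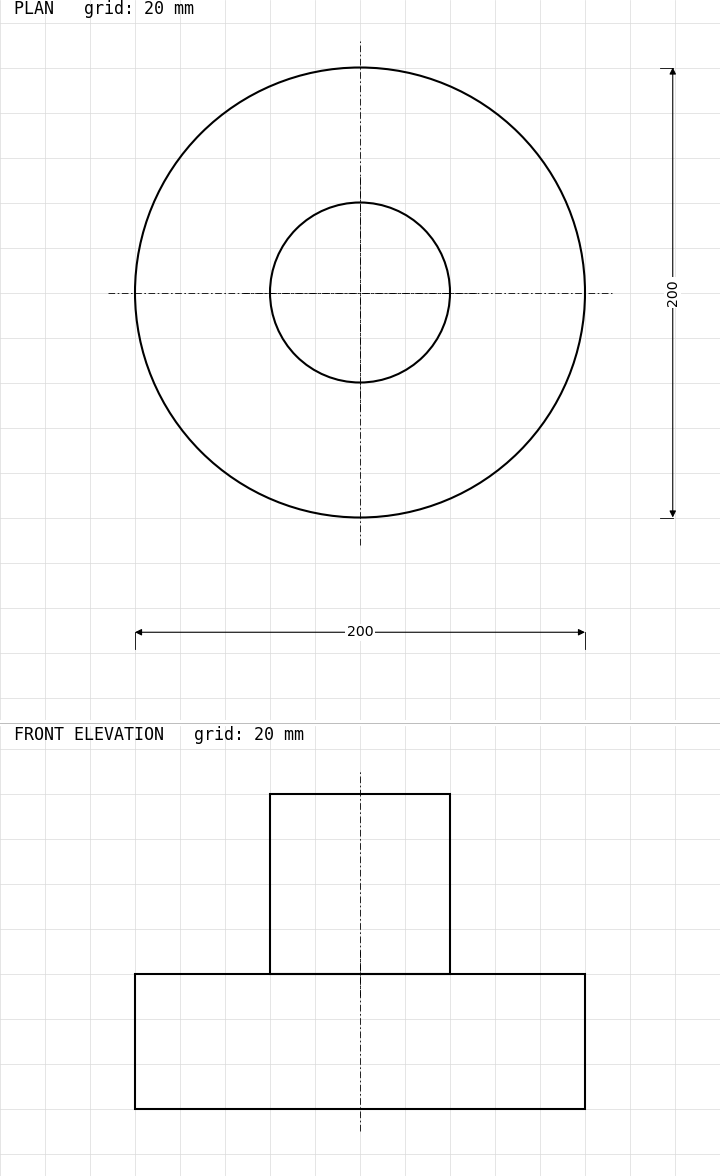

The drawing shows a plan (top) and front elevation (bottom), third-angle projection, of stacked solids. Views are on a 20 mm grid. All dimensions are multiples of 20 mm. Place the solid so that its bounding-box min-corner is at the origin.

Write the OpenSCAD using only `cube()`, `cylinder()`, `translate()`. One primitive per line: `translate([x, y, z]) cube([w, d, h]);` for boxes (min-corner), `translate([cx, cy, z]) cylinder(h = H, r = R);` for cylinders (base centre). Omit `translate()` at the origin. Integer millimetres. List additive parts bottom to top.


translate([100, 100, 0]) cylinder(h = 60, r = 100);
translate([100, 100, 60]) cylinder(h = 80, r = 40);


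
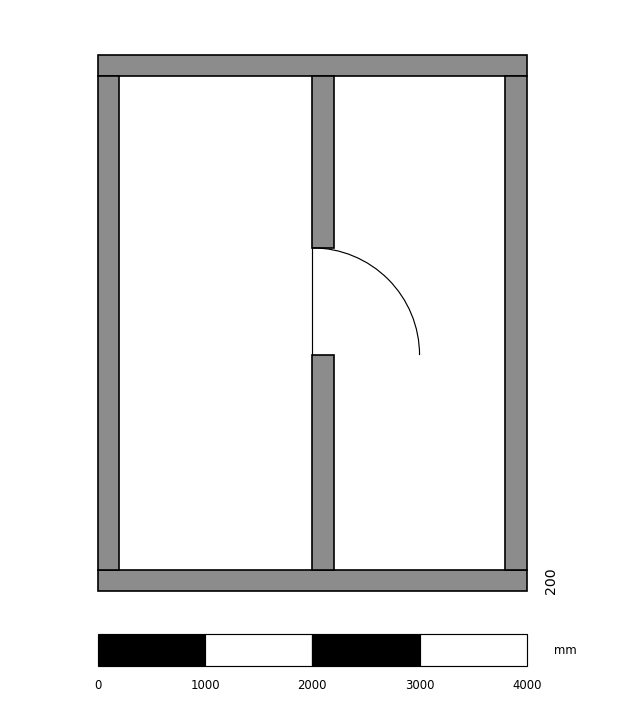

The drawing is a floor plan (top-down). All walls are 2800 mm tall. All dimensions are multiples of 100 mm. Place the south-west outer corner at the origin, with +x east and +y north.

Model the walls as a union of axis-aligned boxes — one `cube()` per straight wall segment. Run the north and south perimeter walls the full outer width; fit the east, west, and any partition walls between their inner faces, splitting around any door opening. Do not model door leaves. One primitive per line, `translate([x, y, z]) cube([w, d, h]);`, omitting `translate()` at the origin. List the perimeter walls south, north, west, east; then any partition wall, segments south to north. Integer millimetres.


cube([4000, 200, 2800]);
translate([0, 4800, 0]) cube([4000, 200, 2800]);
translate([0, 200, 0]) cube([200, 4600, 2800]);
translate([3800, 200, 0]) cube([200, 4600, 2800]);
translate([2000, 200, 0]) cube([200, 2000, 2800]);
translate([2000, 3200, 0]) cube([200, 1600, 2800]);


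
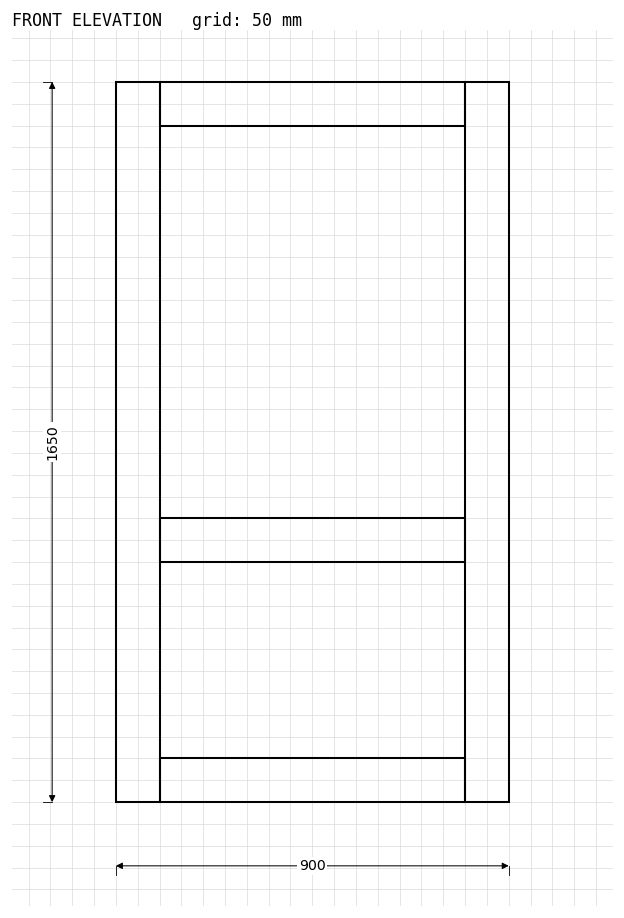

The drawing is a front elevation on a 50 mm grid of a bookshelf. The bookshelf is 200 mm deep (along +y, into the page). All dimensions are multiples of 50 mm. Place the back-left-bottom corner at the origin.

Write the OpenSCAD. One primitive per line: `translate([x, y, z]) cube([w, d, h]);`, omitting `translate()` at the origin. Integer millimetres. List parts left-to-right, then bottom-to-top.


cube([100, 200, 1650]);
translate([100, 0, 0]) cube([700, 200, 100]);
translate([100, 0, 550]) cube([700, 200, 100]);
translate([100, 0, 1550]) cube([700, 200, 100]);
translate([800, 0, 0]) cube([100, 200, 1650]);


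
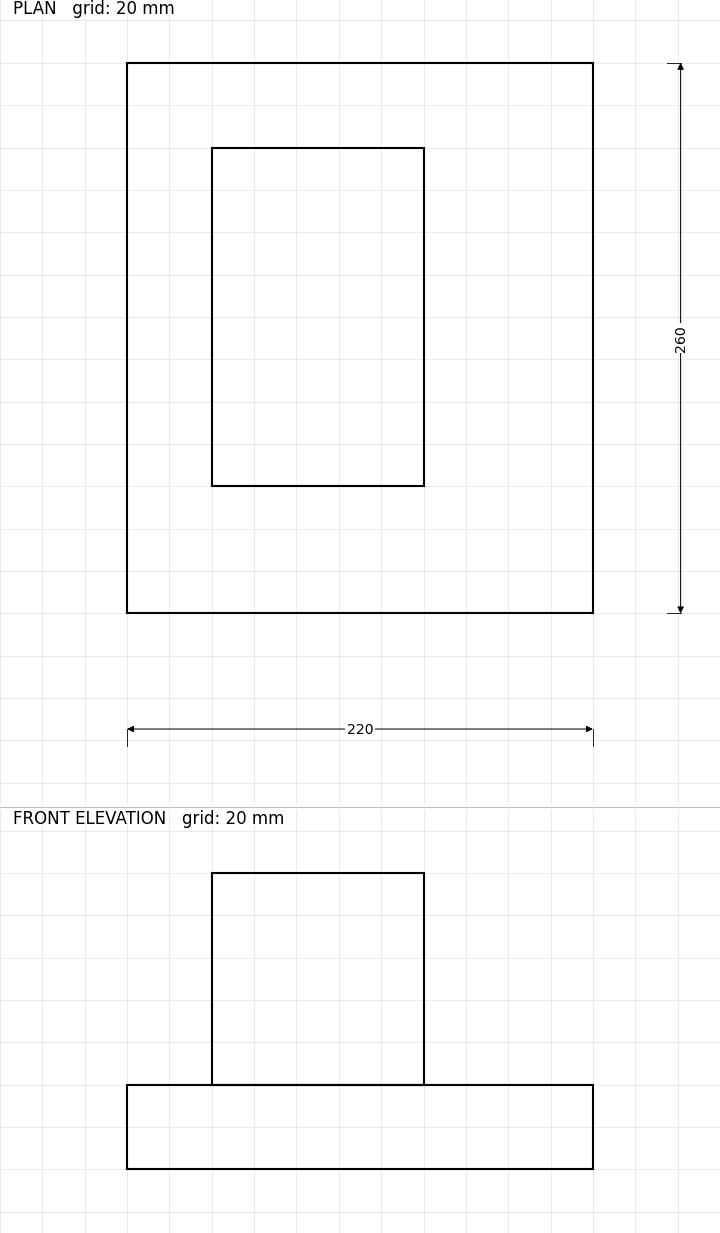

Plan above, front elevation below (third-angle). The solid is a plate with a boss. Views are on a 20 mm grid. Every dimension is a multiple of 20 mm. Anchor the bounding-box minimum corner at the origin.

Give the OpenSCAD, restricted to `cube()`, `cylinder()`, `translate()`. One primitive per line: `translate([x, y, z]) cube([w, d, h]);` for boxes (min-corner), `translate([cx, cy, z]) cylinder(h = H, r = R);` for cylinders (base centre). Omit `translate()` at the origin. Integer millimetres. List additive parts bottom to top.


cube([220, 260, 40]);
translate([40, 60, 40]) cube([100, 160, 100]);
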